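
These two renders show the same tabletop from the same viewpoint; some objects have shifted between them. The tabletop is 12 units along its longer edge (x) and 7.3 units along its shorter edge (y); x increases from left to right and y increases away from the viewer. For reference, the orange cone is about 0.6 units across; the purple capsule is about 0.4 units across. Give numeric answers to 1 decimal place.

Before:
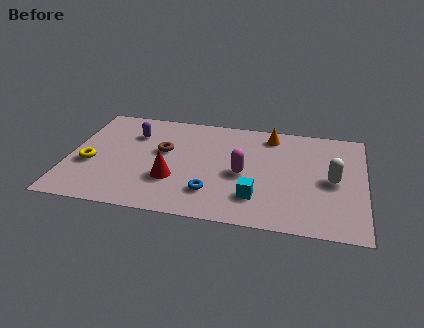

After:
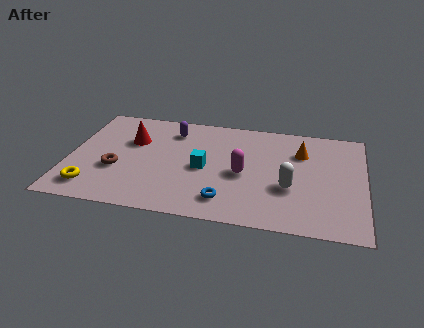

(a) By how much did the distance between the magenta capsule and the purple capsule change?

-1.1

They were about 5.0 units apart before and 3.9 after — 1.1 units closer together.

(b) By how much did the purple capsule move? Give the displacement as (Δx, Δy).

(1.6, 0.5)

The purple capsule started near (2.5, 5.3) and ended near (4.1, 5.8).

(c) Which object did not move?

the magenta capsule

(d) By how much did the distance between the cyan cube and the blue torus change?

+0.4

Before: roughly 1.8 units apart; after: 2.2. That's 0.4 units further apart.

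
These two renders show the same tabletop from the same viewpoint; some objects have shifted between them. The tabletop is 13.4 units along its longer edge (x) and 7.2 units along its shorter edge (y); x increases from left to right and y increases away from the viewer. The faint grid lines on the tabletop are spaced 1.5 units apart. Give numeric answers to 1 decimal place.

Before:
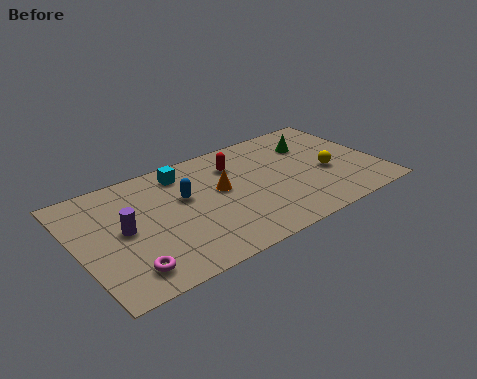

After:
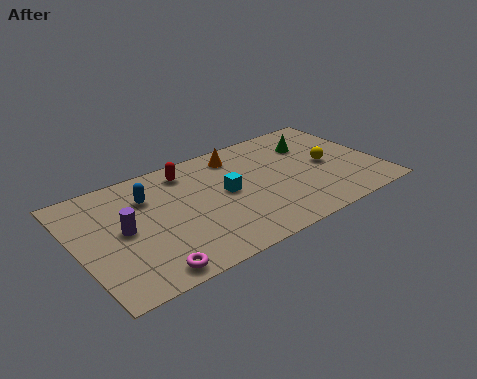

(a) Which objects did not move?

the green cone and the purple cylinder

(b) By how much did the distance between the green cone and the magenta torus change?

-0.5

The distance was about 9.8 in the first image and 9.3 in the second, so they moved 0.5 units closer together.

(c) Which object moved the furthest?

the cyan cube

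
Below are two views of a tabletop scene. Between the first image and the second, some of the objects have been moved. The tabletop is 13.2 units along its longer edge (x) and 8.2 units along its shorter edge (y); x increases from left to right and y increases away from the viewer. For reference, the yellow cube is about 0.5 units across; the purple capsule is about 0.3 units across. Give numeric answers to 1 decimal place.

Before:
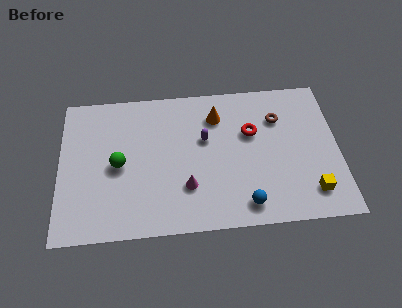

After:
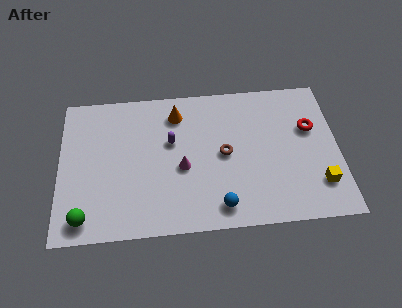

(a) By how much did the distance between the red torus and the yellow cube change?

-1.3

The distance was about 4.5 in the first image and 3.2 in the second, so they moved 1.3 units closer together.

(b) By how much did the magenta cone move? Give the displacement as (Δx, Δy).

(-0.2, 1.1)

From the two frames, the magenta cone sits at roughly (6.0, 2.4) before and (5.8, 3.5) after.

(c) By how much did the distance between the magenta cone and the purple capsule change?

-1.2

They were about 2.8 units apart before and 1.6 after — 1.2 units closer together.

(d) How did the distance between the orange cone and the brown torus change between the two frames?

+0.4

The distance was about 2.9 in the first image and 3.3 in the second, so they moved 0.4 units further apart.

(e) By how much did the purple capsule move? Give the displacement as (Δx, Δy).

(-1.6, 0.0)

The purple capsule was at about (6.9, 5.0) and moved to about (5.3, 5.0).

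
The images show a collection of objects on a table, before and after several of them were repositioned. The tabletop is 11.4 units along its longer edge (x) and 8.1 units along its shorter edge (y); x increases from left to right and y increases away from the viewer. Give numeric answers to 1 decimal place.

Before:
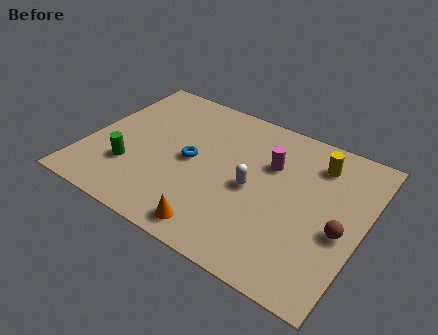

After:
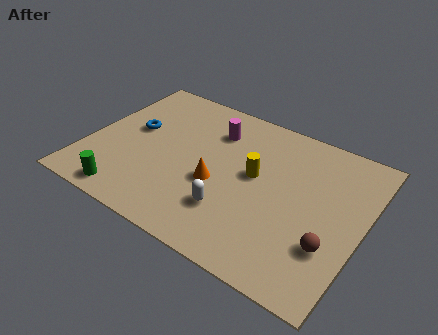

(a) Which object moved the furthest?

the yellow cylinder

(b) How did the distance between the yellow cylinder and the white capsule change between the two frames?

-1.1

The distance was about 3.5 in the first image and 2.4 in the second, so they moved 1.1 units closer together.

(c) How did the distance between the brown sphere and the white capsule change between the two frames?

+0.3

Before: roughly 3.7 units apart; after: 4.0. That's 0.3 units further apart.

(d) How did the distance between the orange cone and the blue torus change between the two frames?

+0.6

The distance was about 3.4 in the first image and 4.0 in the second, so they moved 0.6 units further apart.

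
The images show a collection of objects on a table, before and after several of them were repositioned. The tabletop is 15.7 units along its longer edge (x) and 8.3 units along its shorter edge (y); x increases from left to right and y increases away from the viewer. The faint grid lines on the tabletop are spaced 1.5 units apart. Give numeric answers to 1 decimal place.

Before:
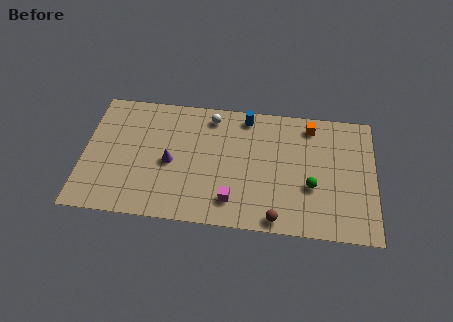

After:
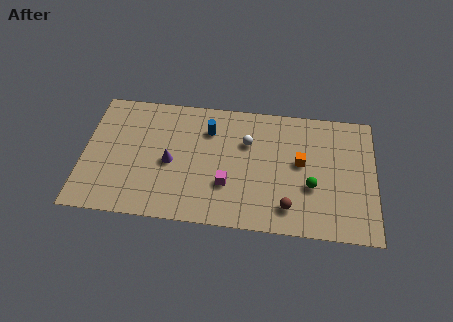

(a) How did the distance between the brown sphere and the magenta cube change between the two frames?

+0.9

Before: roughly 2.6 units apart; after: 3.5. That's 0.9 units further apart.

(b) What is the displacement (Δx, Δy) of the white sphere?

(2.0, -1.5)

From the two frames, the white sphere sits at roughly (6.8, 7.1) before and (8.8, 5.6) after.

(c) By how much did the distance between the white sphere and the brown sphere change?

-2.7

The distance was about 7.3 in the first image and 4.6 in the second, so they moved 2.7 units closer together.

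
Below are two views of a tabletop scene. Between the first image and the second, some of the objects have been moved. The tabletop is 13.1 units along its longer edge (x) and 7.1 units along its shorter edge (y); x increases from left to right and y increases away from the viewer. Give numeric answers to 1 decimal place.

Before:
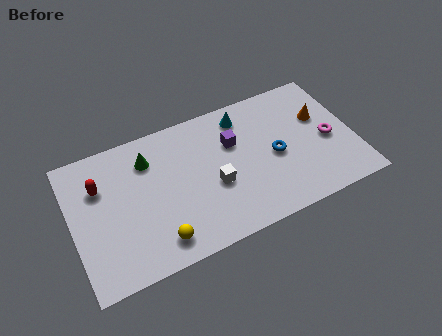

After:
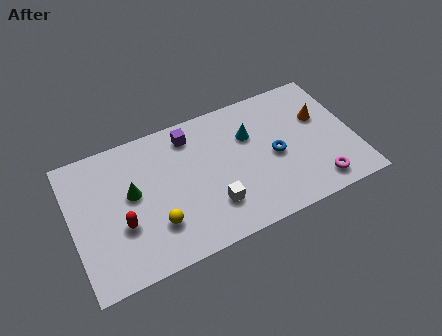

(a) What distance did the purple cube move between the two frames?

2.2

The purple cube moved from about (7.6, 4.7) to (5.7, 5.9), a distance of √(1.9² + 1.2²) ≈ 2.2.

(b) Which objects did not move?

the blue torus and the orange cone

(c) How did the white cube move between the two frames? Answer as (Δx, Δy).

(-0.2, -1.0)

The white cube started near (6.5, 2.9) and ended near (6.3, 1.9).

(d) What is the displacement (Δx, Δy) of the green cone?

(-0.9, -1.4)

From the two frames, the green cone sits at roughly (3.7, 5.4) before and (2.8, 4.0) after.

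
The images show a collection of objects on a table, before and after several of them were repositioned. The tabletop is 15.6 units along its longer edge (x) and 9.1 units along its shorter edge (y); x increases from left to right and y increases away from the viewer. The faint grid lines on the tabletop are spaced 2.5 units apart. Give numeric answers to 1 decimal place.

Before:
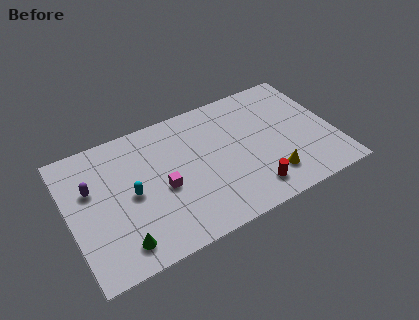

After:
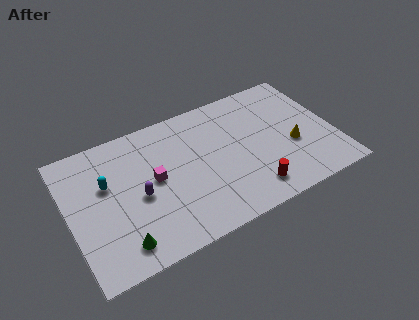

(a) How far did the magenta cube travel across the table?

0.9

The magenta cube was near (5.4, 4.0) before and (5.0, 4.8) after, so it travelled √(0.4² + 0.8²) ≈ 0.9 units.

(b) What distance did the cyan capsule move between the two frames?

1.8

The cyan capsule was near (3.6, 4.4) before and (2.3, 5.7) after, so it travelled √(1.3² + 1.3²) ≈ 1.8 units.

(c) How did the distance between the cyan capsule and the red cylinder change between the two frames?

+1.7

The distance was about 7.3 in the first image and 9.0 in the second, so they moved 1.7 units further apart.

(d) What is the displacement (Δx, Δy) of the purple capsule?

(2.6, -1.7)

The purple capsule was at about (1.4, 5.8) and moved to about (4.0, 4.1).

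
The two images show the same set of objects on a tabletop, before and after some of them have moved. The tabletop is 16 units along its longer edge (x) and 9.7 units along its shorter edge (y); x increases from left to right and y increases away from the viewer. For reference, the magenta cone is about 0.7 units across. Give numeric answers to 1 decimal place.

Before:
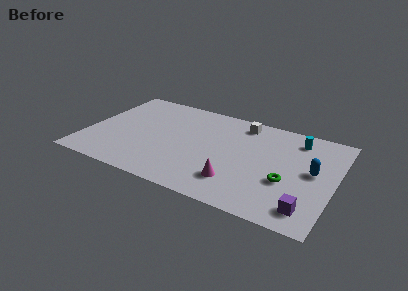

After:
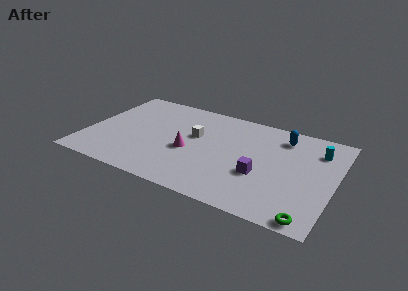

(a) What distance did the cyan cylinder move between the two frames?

1.5

From (13.3, 8.0) to (14.7, 7.4), the cyan cylinder covered √(1.4² + 0.6²) ≈ 1.5 units.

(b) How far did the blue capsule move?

3.5

From (14.6, 5.2) to (12.4, 7.9), the blue capsule covered √(2.2² + 2.7²) ≈ 3.5 units.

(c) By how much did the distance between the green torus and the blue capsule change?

+5.3

They were about 2.2 units apart before and 7.5 after — 5.3 units further apart.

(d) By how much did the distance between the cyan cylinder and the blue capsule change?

-0.7

They were about 3.1 units apart before and 2.4 after — 0.7 units closer together.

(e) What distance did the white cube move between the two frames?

3.8

The white cube was near (9.7, 8.3) before and (6.9, 5.8) after, so it travelled √(2.8² + 2.5²) ≈ 3.8 units.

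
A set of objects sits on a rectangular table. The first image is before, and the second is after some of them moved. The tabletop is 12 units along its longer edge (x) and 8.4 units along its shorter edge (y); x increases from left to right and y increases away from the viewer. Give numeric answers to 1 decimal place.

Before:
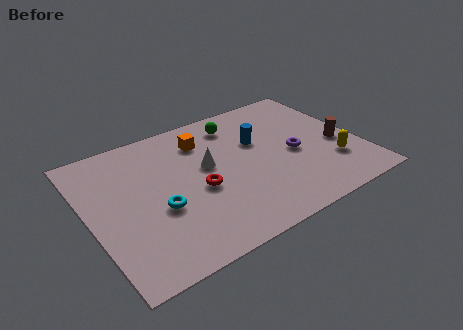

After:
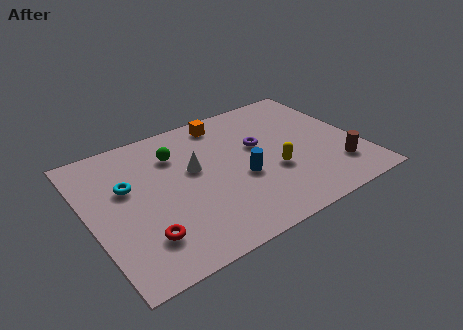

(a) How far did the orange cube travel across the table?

1.4

From (5.4, 6.5) to (6.5, 7.3), the orange cube covered √(1.1² + 0.8²) ≈ 1.4 units.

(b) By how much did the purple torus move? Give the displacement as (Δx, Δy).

(-1.4, 1.2)

The purple torus was at about (9.1, 3.8) and moved to about (7.7, 5.0).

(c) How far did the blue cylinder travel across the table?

2.2

From (7.7, 5.3) to (6.6, 3.4), the blue cylinder covered √(1.1² + 1.9²) ≈ 2.2 units.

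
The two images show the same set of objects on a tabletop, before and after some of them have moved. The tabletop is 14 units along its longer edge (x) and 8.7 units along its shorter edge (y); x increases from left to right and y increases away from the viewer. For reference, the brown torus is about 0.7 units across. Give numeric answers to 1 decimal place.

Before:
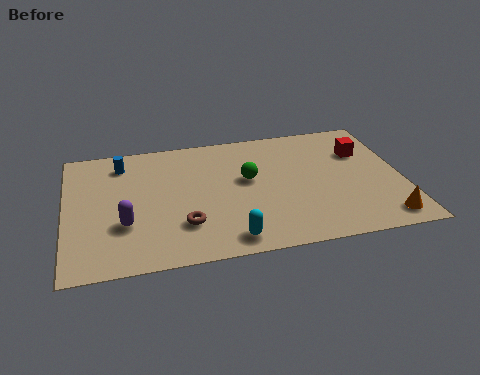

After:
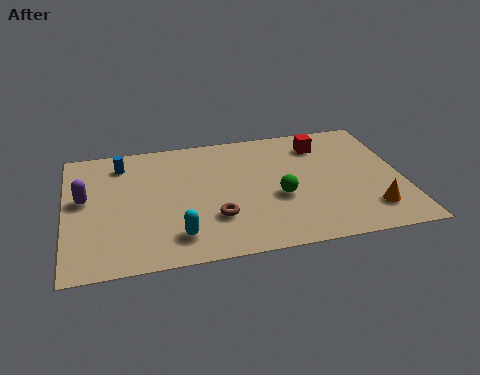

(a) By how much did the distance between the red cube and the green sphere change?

-1.1

Before: roughly 5.0 units apart; after: 3.9. That's 1.1 units closer together.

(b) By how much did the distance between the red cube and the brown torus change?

-2.1

The distance was about 8.5 in the first image and 6.4 in the second, so they moved 2.1 units closer together.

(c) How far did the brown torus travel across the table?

1.3

The brown torus was near (4.8, 2.4) before and (6.1, 2.6) after, so it travelled √(1.3² + 0.2²) ≈ 1.3 units.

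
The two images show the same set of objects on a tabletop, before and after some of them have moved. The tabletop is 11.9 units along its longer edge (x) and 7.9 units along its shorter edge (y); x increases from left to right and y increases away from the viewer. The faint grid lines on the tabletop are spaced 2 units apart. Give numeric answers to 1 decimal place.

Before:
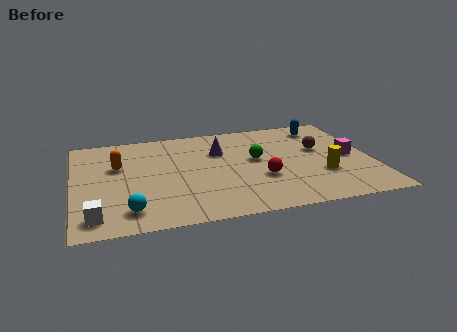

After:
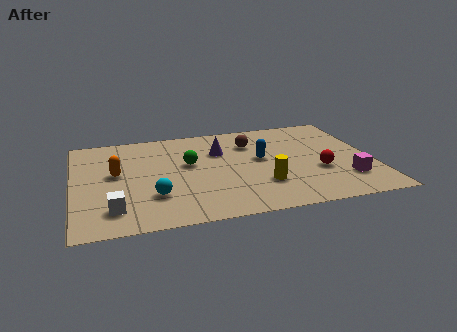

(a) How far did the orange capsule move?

0.6

The orange capsule moved from about (1.8, 5.0) to (1.7, 4.4), a distance of √(0.1² + 0.6²) ≈ 0.6.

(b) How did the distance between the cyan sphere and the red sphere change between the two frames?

+1.1

They were about 5.5 units apart before and 6.6 after — 1.1 units further apart.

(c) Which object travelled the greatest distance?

the blue capsule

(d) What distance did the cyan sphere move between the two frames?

1.3

The cyan sphere moved from about (2.1, 1.4) to (3.1, 2.3), a distance of √(1.0² + 0.9²) ≈ 1.3.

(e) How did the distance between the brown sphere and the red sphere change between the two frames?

+0.7

They were about 3.1 units apart before and 3.8 after — 0.7 units further apart.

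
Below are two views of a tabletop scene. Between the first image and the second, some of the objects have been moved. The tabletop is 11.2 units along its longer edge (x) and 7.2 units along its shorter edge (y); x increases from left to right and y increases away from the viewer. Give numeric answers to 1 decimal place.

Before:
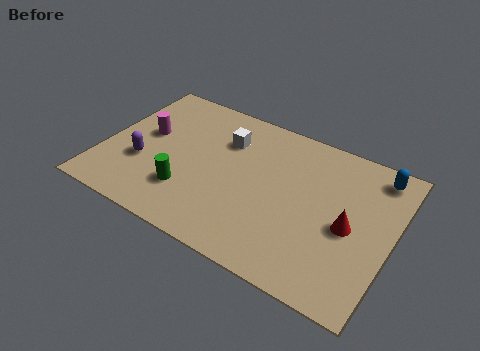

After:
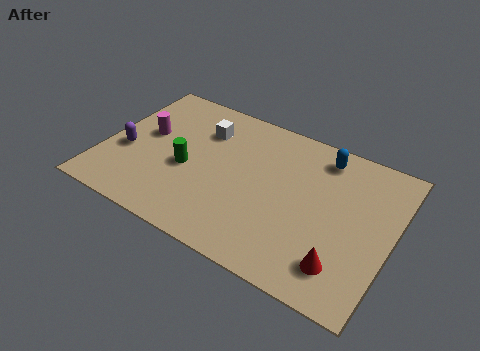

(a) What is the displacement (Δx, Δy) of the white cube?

(-0.9, 0.1)

The white cube was at about (4.5, 5.2) and moved to about (3.6, 5.3).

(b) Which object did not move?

the magenta cylinder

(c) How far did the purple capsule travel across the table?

0.8

The purple capsule moved from about (1.6, 2.6) to (0.9, 2.9), a distance of √(0.7² + 0.3²) ≈ 0.8.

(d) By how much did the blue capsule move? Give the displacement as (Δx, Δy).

(-2.1, -0.1)

The blue capsule was at about (10.3, 6.2) and moved to about (8.2, 6.1).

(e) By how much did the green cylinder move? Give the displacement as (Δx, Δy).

(-0.2, 1.1)

The green cylinder was at about (3.5, 2.0) and moved to about (3.3, 3.1).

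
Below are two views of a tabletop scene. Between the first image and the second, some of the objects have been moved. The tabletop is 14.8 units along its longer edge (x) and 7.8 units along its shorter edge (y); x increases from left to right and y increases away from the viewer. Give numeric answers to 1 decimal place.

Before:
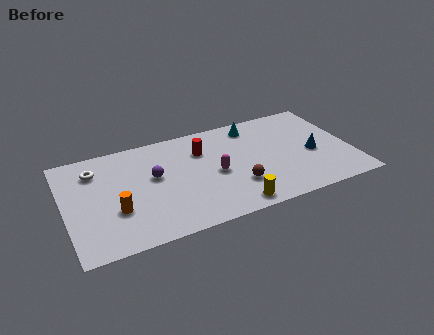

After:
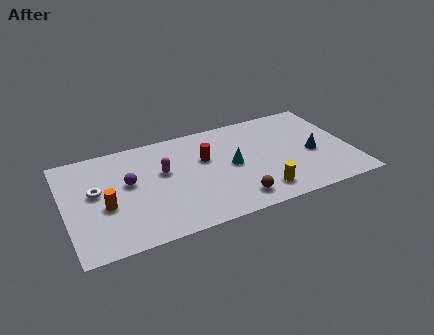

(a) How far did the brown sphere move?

1.0

The brown sphere was near (8.7, 2.3) before and (8.5, 1.3) after, so it travelled √(0.2² + 1.0²) ≈ 1.0 units.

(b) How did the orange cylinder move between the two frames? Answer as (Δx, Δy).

(-0.5, 0.5)

The orange cylinder started near (2.5, 2.7) and ended near (2.0, 3.2).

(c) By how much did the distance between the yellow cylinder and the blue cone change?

-1.5

The distance was about 5.1 in the first image and 3.6 in the second, so they moved 1.5 units closer together.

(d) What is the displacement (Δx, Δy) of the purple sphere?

(-1.3, 0.0)

From the two frames, the purple sphere sits at roughly (4.6, 4.5) before and (3.3, 4.5) after.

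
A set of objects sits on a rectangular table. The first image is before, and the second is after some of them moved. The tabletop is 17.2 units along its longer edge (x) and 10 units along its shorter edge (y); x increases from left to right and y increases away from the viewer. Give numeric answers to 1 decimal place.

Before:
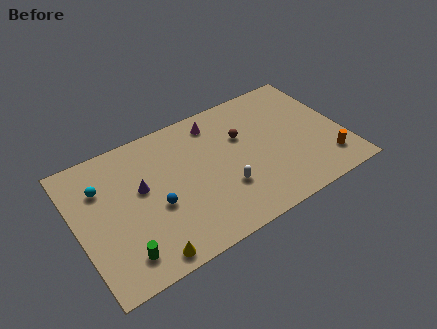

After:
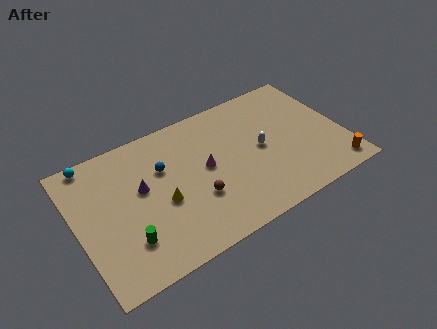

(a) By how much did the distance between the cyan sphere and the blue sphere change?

+0.6

The distance was about 4.3 in the first image and 4.9 in the second, so they moved 0.6 units further apart.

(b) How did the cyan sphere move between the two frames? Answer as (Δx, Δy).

(-0.3, 2.1)

From the two frames, the cyan sphere sits at roughly (1.8, 7.1) before and (1.5, 9.2) after.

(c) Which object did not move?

the purple cone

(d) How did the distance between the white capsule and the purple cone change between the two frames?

+2.1

They were about 5.6 units apart before and 7.7 after — 2.1 units further apart.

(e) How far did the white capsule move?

3.2

The white capsule was near (9.2, 3.2) before and (11.9, 5.0) after, so it travelled √(2.7² + 1.8²) ≈ 3.2 units.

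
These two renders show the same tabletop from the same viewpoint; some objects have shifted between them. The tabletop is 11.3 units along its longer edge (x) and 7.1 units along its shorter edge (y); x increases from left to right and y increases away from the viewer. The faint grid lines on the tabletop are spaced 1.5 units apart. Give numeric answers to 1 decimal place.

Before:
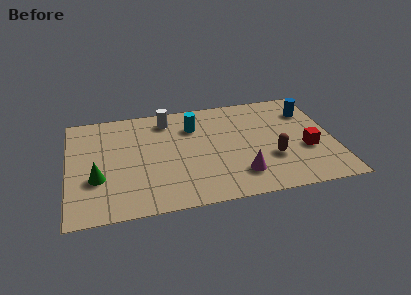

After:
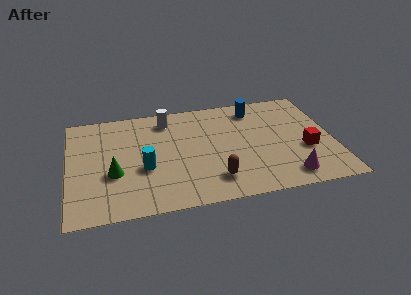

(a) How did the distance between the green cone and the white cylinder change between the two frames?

-0.6

They were about 4.6 units apart before and 4.0 after — 0.6 units closer together.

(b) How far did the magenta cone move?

2.1

From (7.2, 1.6) to (9.2, 1.1), the magenta cone covered √(2.0² + 0.5²) ≈ 2.1 units.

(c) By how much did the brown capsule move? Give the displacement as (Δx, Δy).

(-2.5, -0.9)

From the two frames, the brown capsule sits at roughly (8.6, 2.4) before and (6.1, 1.5) after.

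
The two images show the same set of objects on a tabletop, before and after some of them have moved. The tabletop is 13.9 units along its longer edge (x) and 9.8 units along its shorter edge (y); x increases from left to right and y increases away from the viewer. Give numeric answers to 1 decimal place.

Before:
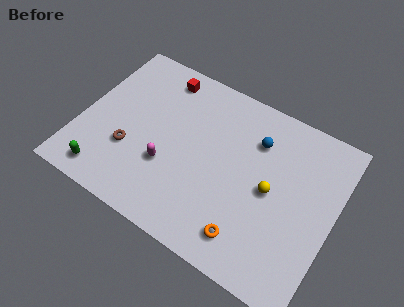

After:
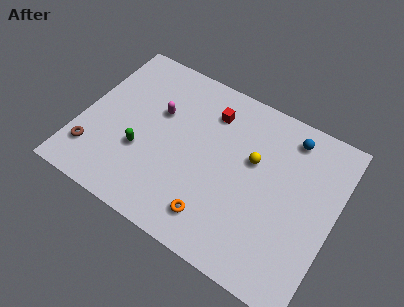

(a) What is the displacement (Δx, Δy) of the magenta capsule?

(-1.0, 2.8)

The magenta capsule was at about (5.0, 3.4) and moved to about (4.0, 6.2).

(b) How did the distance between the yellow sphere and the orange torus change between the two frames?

+1.2

Before: roughly 3.2 units apart; after: 4.4. That's 1.2 units further apart.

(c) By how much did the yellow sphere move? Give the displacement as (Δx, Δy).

(-1.2, 1.2)

The yellow sphere was at about (10.5, 4.8) and moved to about (9.3, 6.0).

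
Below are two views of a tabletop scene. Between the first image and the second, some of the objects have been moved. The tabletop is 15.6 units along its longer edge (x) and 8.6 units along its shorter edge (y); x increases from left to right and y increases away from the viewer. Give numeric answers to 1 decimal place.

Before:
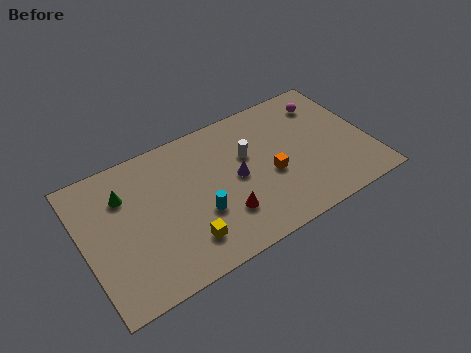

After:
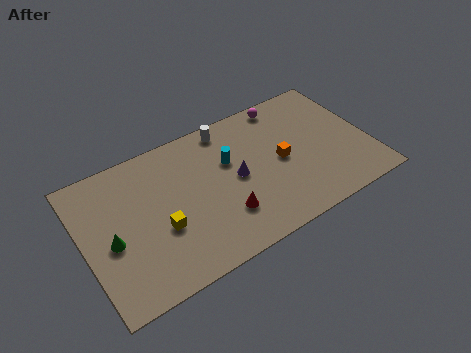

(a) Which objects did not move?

the red cone and the purple cone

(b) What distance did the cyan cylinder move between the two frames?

3.1

From (6.1, 3.1) to (8.1, 5.5), the cyan cylinder covered √(2.0² + 2.4²) ≈ 3.1 units.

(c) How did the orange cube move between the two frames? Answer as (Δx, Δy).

(0.7, 0.6)

The orange cube started near (10.1, 3.6) and ended near (10.8, 4.2).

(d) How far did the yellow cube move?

1.8

The yellow cube moved from about (5.1, 1.9) to (4.0, 3.3), a distance of √(1.1² + 1.4²) ≈ 1.8.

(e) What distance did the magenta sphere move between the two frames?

2.3

From (13.7, 6.8) to (11.6, 7.7), the magenta sphere covered √(2.1² + 0.9²) ≈ 2.3 units.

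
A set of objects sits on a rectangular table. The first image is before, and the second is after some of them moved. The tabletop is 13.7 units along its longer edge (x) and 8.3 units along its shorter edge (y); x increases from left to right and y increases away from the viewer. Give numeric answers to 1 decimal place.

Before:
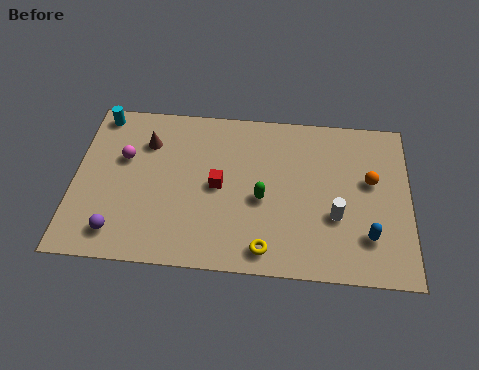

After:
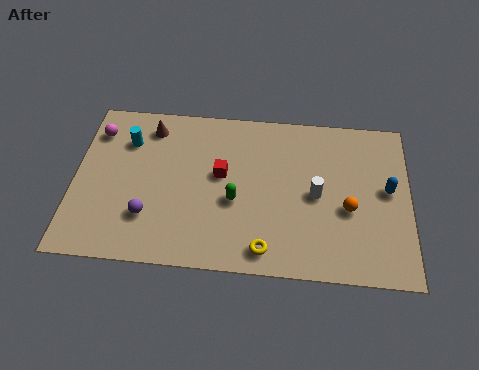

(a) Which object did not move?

the yellow torus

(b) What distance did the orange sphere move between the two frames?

1.7

The orange sphere was near (12.1, 4.9) before and (11.2, 3.4) after, so it travelled √(0.9² + 1.5²) ≈ 1.7 units.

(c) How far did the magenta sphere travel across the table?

1.8

The magenta sphere was near (2.0, 5.2) before and (0.8, 6.5) after, so it travelled √(1.2² + 1.3²) ≈ 1.8 units.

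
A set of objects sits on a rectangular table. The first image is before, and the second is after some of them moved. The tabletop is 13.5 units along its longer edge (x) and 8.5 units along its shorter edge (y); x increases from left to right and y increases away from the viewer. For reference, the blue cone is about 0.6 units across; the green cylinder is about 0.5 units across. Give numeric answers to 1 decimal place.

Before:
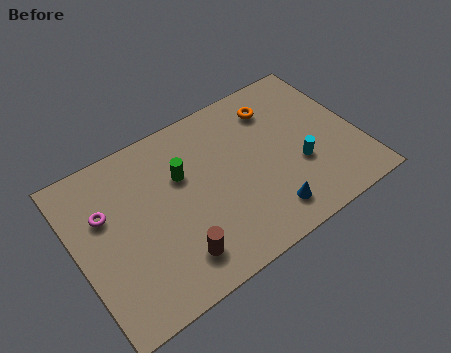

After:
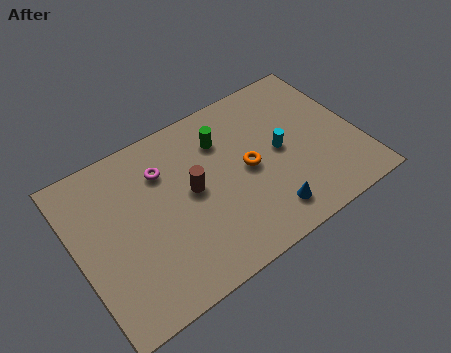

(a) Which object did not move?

the blue cone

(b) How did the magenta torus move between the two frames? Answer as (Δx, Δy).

(2.9, 0.7)

The magenta torus was at about (1.5, 5.5) and moved to about (4.4, 6.2).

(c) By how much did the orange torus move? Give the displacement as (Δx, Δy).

(-1.8, -2.5)

The orange torus started near (10.0, 6.7) and ended near (8.2, 4.2).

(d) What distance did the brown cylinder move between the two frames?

3.1

The brown cylinder moved from about (4.2, 1.7) to (5.5, 4.5), a distance of √(1.3² + 2.8²) ≈ 3.1.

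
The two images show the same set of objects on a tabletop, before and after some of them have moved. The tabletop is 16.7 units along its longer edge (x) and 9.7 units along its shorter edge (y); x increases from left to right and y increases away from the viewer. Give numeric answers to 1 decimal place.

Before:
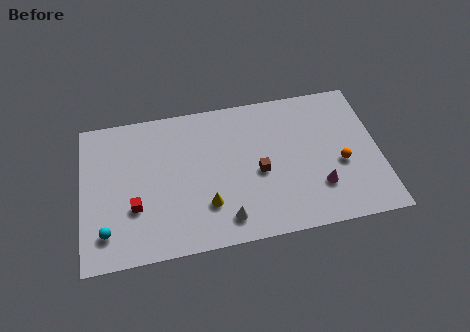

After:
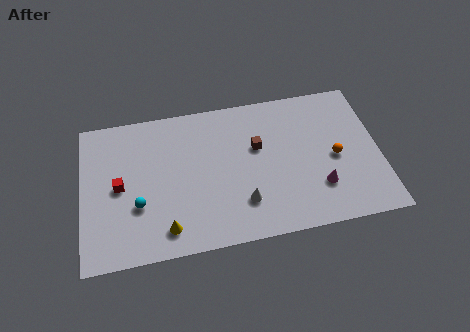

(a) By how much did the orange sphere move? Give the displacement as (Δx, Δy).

(-0.3, 0.5)

The orange sphere started near (14.5, 4.0) and ended near (14.2, 4.5).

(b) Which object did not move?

the magenta cone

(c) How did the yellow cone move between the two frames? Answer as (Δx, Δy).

(-2.3, -1.1)

The yellow cone was at about (6.9, 2.7) and moved to about (4.6, 1.6).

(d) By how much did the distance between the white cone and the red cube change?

+1.9

Before: roughly 5.3 units apart; after: 7.2. That's 1.9 units further apart.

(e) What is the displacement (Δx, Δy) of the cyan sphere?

(1.8, 1.4)

The cyan sphere was at about (1.3, 2.0) and moved to about (3.1, 3.4).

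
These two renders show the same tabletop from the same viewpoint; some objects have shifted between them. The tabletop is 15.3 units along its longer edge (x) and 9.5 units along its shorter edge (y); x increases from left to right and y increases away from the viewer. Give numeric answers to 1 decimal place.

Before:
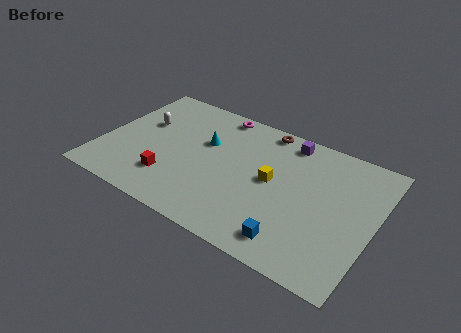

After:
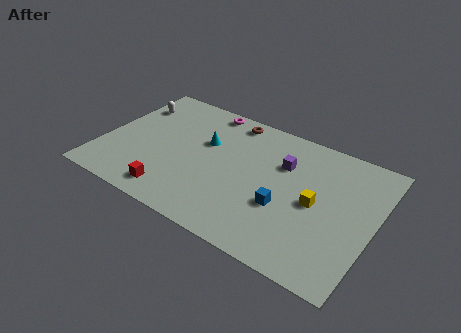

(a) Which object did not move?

the cyan cone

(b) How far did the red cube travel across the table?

1.0

The red cube moved from about (4.2, 2.4) to (4.5, 1.4), a distance of √(0.3² + 1.0²) ≈ 1.0.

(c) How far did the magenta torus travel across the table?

0.7

The magenta torus moved from about (5.9, 8.6) to (5.2, 8.6), a distance of √(0.7² + 0.0²) ≈ 0.7.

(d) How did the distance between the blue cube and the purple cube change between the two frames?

-3.9

Before: roughly 6.9 units apart; after: 3.0. That's 3.9 units closer together.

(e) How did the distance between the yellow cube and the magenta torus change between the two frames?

+2.8

Before: roughly 5.2 units apart; after: 8.0. That's 2.8 units further apart.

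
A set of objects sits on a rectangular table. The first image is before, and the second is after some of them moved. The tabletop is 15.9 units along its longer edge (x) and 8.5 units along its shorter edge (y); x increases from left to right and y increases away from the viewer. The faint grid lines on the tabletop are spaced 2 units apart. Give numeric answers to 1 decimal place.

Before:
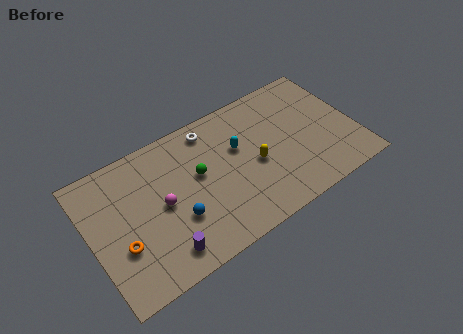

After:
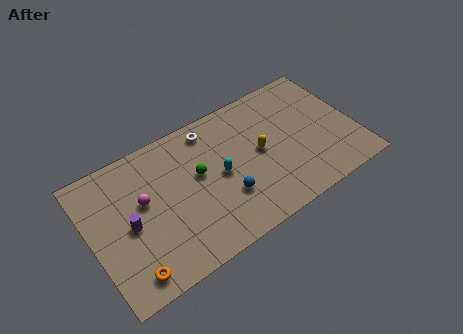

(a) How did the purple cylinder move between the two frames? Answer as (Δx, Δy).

(-1.6, 2.6)

The purple cylinder started near (3.8, 1.4) and ended near (2.2, 4.0).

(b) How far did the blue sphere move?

2.9

From (4.9, 2.9) to (7.8, 2.7), the blue sphere covered √(2.9² + 0.2²) ≈ 2.9 units.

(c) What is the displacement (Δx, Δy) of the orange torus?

(0.2, -1.8)

From the two frames, the orange torus sits at roughly (1.6, 3.0) before and (1.8, 1.2) after.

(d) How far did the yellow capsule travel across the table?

0.7

The yellow capsule moved from about (9.8, 3.8) to (10.2, 4.4), a distance of √(0.4² + 0.6²) ≈ 0.7.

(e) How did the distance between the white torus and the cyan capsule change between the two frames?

+0.7

Before: roughly 2.4 units apart; after: 3.1. That's 0.7 units further apart.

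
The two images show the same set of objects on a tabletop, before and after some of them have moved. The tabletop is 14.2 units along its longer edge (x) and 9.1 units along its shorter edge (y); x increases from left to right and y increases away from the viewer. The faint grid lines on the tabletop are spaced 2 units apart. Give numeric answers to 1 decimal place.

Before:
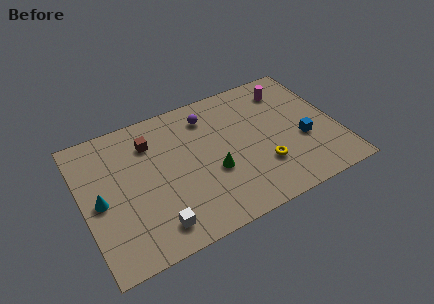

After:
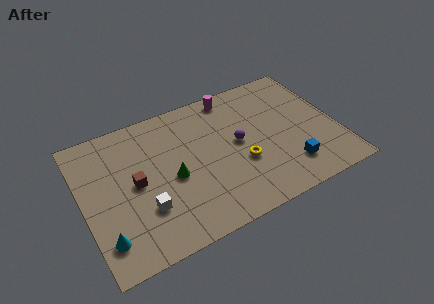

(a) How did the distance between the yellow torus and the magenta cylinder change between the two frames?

-0.4

The distance was about 5.1 in the first image and 4.7 in the second, so they moved 0.4 units closer together.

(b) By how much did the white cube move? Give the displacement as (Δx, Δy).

(-0.4, 1.3)

The white cube started near (3.6, 1.5) and ended near (3.2, 2.8).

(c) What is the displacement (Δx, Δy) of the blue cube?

(-1.0, -1.5)

The blue cube was at about (12.2, 3.5) and moved to about (11.2, 2.0).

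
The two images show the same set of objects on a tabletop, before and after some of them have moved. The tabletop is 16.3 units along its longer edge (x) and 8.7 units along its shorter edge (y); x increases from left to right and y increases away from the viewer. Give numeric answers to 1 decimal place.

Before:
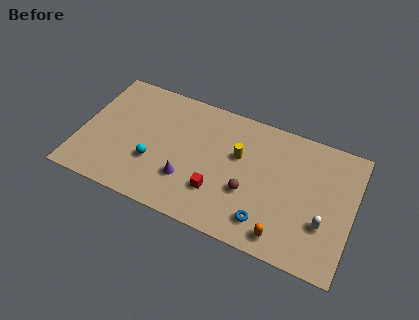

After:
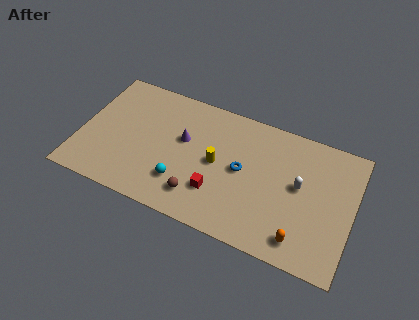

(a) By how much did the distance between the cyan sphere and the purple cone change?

+0.8

The distance was about 2.1 in the first image and 2.9 in the second, so they moved 0.8 units further apart.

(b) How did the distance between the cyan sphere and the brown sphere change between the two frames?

-4.5

They were about 5.7 units apart before and 1.2 after — 4.5 units closer together.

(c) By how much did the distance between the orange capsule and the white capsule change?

+0.6

They were about 2.8 units apart before and 3.4 after — 0.6 units further apart.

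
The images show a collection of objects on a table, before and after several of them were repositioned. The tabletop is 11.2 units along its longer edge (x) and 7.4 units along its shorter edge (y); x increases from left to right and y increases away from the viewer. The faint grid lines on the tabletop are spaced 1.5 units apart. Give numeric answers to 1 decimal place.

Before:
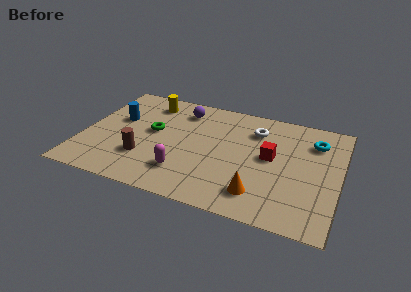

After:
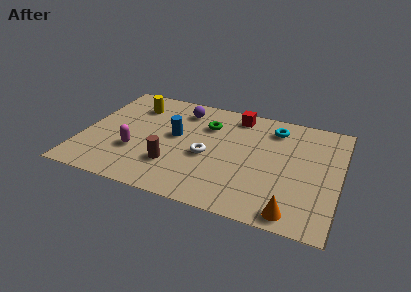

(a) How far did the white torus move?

3.1

From (7.4, 5.6) to (5.5, 3.2), the white torus covered √(1.9² + 2.4²) ≈ 3.1 units.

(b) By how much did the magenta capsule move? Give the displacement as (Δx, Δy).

(-2.2, 0.7)

The magenta capsule started near (4.6, 1.8) and ended near (2.4, 2.5).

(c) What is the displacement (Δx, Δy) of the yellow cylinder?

(-0.6, -0.4)

The yellow cylinder was at about (2.6, 6.1) and moved to about (2.0, 5.7).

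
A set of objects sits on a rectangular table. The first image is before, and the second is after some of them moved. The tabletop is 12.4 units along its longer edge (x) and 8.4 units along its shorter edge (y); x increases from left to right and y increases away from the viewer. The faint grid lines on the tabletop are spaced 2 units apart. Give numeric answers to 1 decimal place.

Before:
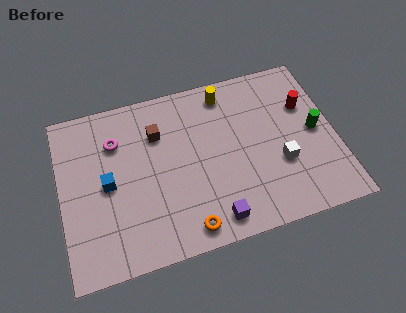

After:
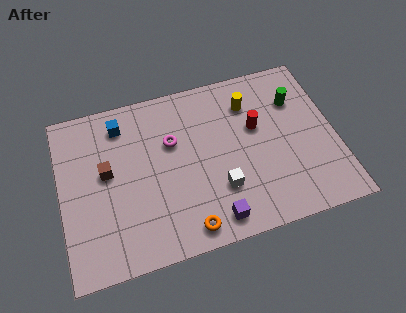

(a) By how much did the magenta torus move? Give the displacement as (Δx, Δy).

(2.5, -0.7)

From the two frames, the magenta torus sits at roughly (2.6, 6.1) before and (5.1, 5.4) after.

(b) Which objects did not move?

the purple cube and the orange torus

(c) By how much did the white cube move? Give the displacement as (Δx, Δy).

(-2.8, -0.5)

The white cube was at about (9.8, 3.0) and moved to about (7.0, 2.5).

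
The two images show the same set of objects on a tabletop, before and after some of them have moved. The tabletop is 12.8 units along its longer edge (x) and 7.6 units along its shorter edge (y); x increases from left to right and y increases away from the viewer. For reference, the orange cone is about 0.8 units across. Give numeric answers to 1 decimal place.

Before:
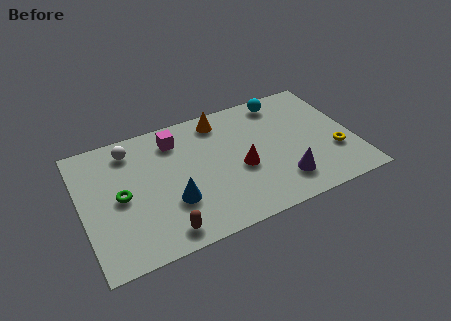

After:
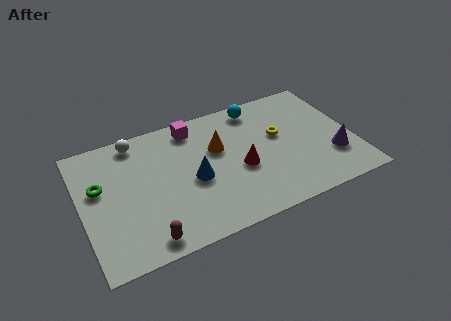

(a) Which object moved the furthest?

the yellow torus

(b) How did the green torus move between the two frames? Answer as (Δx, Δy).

(-0.9, 0.9)

From the two frames, the green torus sits at roughly (1.8, 3.7) before and (0.9, 4.6) after.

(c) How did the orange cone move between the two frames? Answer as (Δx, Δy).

(-0.3, -1.7)

The orange cone started near (6.8, 6.5) and ended near (6.5, 4.8).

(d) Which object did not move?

the red cone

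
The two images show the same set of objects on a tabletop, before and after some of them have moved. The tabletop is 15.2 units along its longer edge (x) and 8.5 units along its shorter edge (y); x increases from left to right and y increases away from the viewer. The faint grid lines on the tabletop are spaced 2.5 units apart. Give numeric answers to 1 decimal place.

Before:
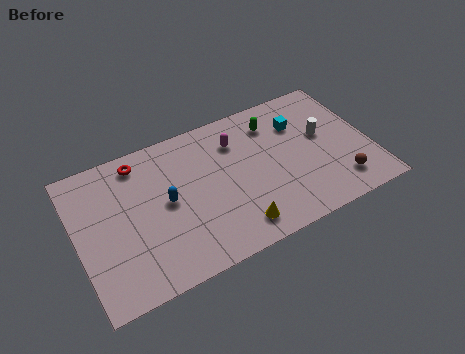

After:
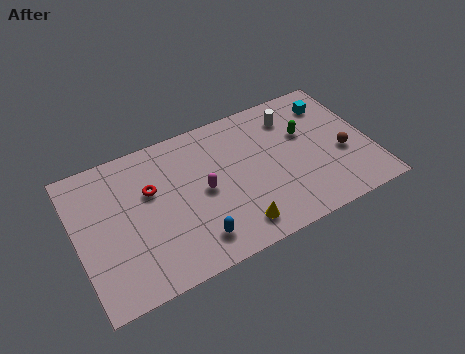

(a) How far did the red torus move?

1.9

The red torus moved from about (3.5, 7.3) to (3.9, 5.4), a distance of √(0.4² + 1.9²) ≈ 1.9.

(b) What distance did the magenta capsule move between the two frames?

3.0

The magenta capsule moved from about (8.5, 6.4) to (6.5, 4.2), a distance of √(2.0² + 2.2²) ≈ 3.0.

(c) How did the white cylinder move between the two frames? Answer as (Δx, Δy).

(-1.4, 1.8)

The white cylinder was at about (12.9, 4.9) and moved to about (11.5, 6.7).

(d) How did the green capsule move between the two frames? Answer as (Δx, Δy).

(1.5, -1.3)

The green capsule started near (10.5, 6.7) and ended near (12.0, 5.4).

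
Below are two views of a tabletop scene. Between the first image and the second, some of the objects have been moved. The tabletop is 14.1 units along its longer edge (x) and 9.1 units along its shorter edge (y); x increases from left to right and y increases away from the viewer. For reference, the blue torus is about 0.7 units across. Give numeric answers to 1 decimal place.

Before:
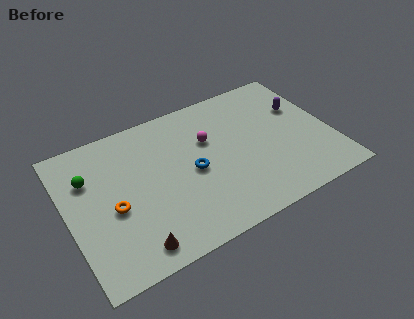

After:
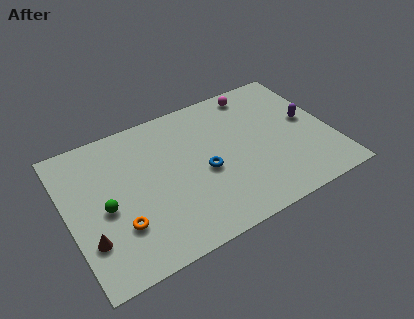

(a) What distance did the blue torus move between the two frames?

0.7

The blue torus was near (6.6, 4.3) before and (7.2, 4.0) after, so it travelled √(0.6² + 0.3²) ≈ 0.7 units.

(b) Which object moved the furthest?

the magenta sphere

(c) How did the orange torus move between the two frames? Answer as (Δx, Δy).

(0.2, -1.2)

The orange torus started near (2.3, 3.9) and ended near (2.5, 2.7).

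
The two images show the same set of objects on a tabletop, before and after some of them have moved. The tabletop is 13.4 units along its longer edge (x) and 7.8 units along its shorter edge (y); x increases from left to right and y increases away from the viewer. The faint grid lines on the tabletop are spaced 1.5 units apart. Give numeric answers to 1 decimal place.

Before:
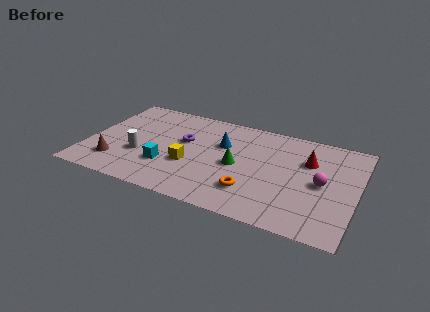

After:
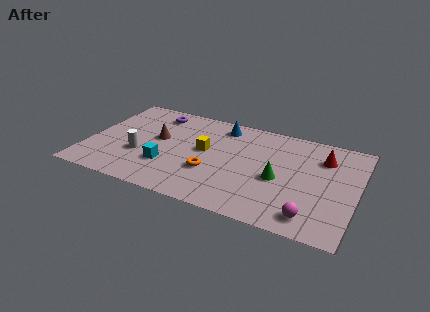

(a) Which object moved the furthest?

the brown cone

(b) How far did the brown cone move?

3.2

From (1.6, 1.8) to (3.4, 4.4), the brown cone covered √(1.8² + 2.6²) ≈ 3.2 units.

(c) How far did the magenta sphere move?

2.6

The magenta sphere moved from about (11.7, 3.8) to (11.4, 1.2), a distance of √(0.3² + 2.6²) ≈ 2.6.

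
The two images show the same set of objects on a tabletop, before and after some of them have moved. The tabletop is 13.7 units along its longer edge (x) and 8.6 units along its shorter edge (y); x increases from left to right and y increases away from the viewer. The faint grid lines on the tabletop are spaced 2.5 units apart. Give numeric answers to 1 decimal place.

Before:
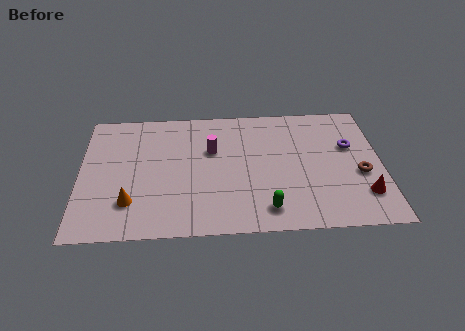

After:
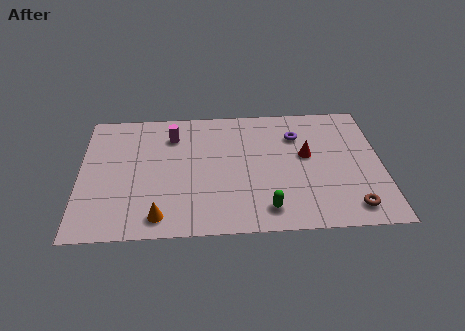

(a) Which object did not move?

the green capsule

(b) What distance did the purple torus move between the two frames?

2.6

The purple torus was near (12.3, 5.4) before and (9.9, 6.3) after, so it travelled √(2.4² + 0.9²) ≈ 2.6 units.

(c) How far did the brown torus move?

2.3

The brown torus was near (12.7, 3.5) before and (12.2, 1.3) after, so it travelled √(0.5² + 2.2²) ≈ 2.3 units.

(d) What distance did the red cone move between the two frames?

3.8

From (12.8, 2.1) to (10.3, 4.9), the red cone covered √(2.5² + 2.8²) ≈ 3.8 units.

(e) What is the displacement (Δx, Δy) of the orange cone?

(1.3, -1.0)

The orange cone started near (2.3, 2.2) and ended near (3.6, 1.2).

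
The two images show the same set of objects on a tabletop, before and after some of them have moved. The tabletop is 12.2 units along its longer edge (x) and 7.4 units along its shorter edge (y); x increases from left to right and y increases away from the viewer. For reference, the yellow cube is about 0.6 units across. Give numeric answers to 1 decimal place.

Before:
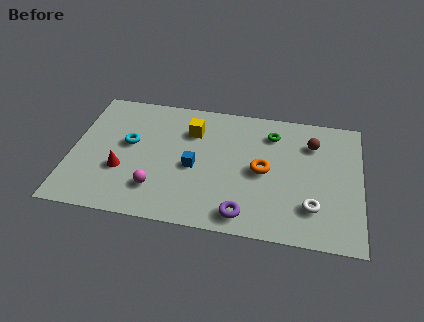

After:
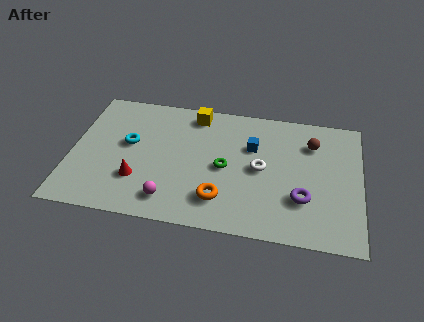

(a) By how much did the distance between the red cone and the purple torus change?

+1.5

The distance was about 5.4 in the first image and 6.9 in the second, so they moved 1.5 units further apart.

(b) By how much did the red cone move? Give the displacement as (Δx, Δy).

(0.7, -0.4)

The red cone started near (2.2, 2.6) and ended near (2.9, 2.2).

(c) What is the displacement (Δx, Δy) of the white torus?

(-2.2, 1.8)

The white torus was at about (10.2, 1.9) and moved to about (8.0, 3.7).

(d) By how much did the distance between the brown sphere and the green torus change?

+2.4

Before: roughly 1.7 units apart; after: 4.1. That's 2.4 units further apart.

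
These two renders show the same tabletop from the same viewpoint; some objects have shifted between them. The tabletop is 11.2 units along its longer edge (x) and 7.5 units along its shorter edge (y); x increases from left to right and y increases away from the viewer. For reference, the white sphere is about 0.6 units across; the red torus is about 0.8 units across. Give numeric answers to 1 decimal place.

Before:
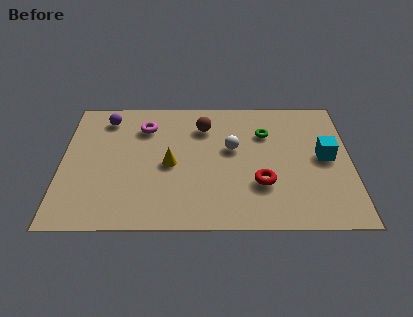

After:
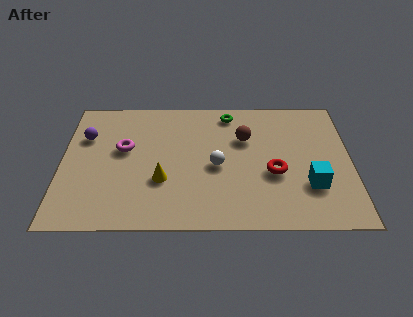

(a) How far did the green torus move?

1.8

The green torus moved from about (7.9, 5.3) to (6.5, 6.5), a distance of √(1.4² + 1.2²) ≈ 1.8.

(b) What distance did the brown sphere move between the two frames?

1.7

The brown sphere moved from about (5.5, 5.7) to (7.1, 5.0), a distance of √(1.6² + 0.7²) ≈ 1.7.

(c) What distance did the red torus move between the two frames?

0.8

The red torus moved from about (7.7, 2.4) to (8.2, 3.0), a distance of √(0.5² + 0.6²) ≈ 0.8.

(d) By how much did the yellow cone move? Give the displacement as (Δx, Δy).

(-0.3, -0.9)

The yellow cone started near (4.2, 3.5) and ended near (3.9, 2.6).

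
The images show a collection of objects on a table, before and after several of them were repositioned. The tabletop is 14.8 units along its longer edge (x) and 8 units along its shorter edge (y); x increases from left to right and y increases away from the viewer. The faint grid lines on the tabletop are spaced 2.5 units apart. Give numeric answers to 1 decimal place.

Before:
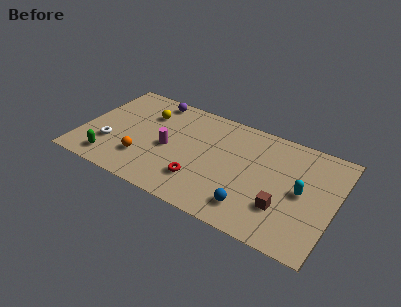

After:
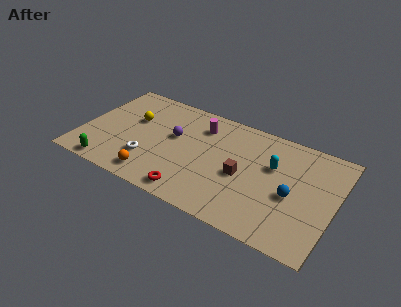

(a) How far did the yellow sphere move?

1.1

From (3.5, 5.8) to (2.8, 5.0), the yellow sphere covered √(0.7² + 0.8²) ≈ 1.1 units.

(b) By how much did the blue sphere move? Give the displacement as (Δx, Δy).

(2.1, 1.9)

From the two frames, the blue sphere sits at roughly (10.3, 1.6) before and (12.4, 3.5) after.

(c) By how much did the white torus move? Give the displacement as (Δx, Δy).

(2.3, -0.2)

The white torus was at about (1.8, 2.5) and moved to about (4.1, 2.3).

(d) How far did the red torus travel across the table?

1.1

From (7.2, 2.1) to (6.9, 1.0), the red torus covered √(0.3² + 1.1²) ≈ 1.1 units.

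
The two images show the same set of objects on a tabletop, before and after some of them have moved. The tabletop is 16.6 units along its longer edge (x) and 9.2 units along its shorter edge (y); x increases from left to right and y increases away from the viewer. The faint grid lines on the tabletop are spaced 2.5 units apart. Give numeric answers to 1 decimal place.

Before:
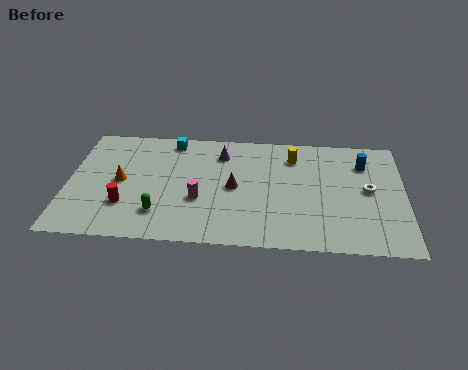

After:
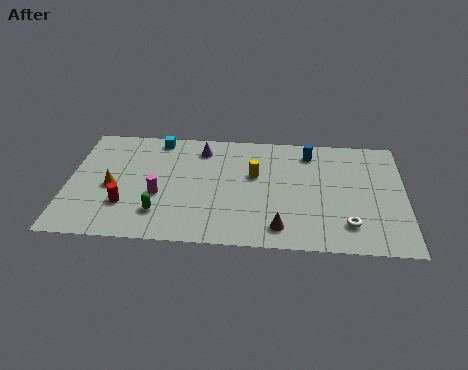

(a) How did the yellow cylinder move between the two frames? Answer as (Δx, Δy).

(-1.9, -1.6)

The yellow cylinder started near (11.1, 7.2) and ended near (9.2, 5.6).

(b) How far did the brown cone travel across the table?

3.8

The brown cone moved from about (8.2, 4.5) to (10.5, 1.5), a distance of √(2.3² + 3.0²) ≈ 3.8.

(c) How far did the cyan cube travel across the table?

0.7

The cyan cube moved from about (5.0, 8.1) to (4.3, 8.2), a distance of √(0.7² + 0.1²) ≈ 0.7.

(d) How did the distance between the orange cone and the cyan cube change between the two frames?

+0.4

Before: roughly 4.2 units apart; after: 4.6. That's 0.4 units further apart.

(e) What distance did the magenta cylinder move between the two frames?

2.0

The magenta cylinder moved from about (6.5, 3.4) to (4.5, 3.6), a distance of √(2.0² + 0.2²) ≈ 2.0.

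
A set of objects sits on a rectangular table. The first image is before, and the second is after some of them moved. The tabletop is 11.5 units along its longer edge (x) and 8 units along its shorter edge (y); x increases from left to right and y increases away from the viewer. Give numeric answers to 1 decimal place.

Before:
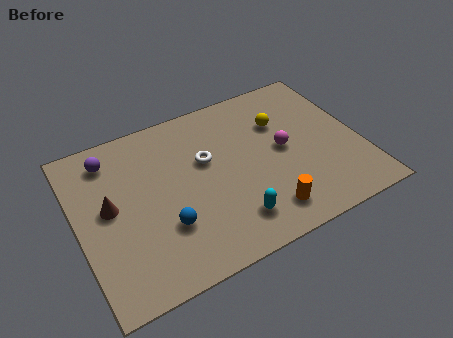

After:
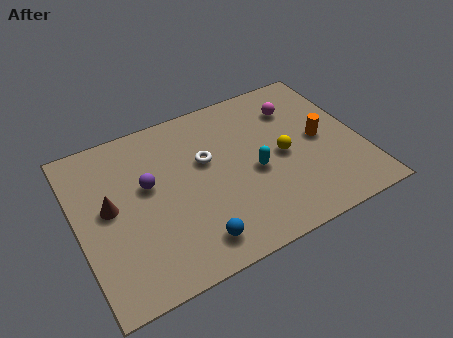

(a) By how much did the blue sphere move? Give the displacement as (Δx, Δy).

(1.0, -1.2)

From the two frames, the blue sphere sits at roughly (3.3, 2.5) before and (4.3, 1.3) after.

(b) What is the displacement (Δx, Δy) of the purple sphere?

(1.3, -1.9)

From the two frames, the purple sphere sits at roughly (1.6, 6.6) before and (2.9, 4.7) after.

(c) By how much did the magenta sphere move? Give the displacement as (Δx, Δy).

(0.8, 1.9)

From the two frames, the magenta sphere sits at roughly (8.4, 4.1) before and (9.2, 6.0) after.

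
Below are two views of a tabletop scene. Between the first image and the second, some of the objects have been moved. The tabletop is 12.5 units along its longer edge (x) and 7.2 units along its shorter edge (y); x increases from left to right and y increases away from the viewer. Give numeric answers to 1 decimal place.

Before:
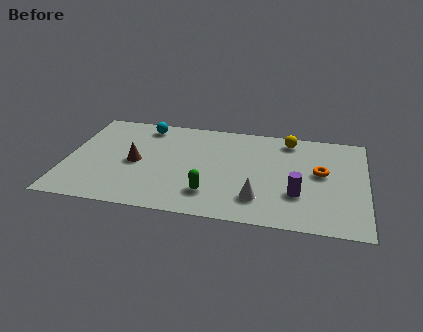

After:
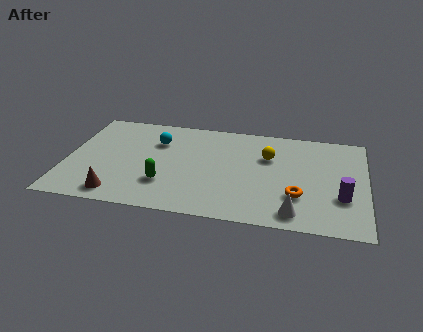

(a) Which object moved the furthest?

the brown cone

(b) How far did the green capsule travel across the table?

1.9

The green capsule moved from about (6.1, 1.7) to (4.2, 2.1), a distance of √(1.9² + 0.4²) ≈ 1.9.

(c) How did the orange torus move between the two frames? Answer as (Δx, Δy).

(-0.9, -1.8)

The orange torus started near (10.6, 4.0) and ended near (9.7, 2.2).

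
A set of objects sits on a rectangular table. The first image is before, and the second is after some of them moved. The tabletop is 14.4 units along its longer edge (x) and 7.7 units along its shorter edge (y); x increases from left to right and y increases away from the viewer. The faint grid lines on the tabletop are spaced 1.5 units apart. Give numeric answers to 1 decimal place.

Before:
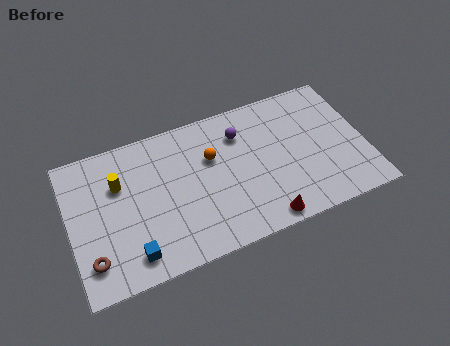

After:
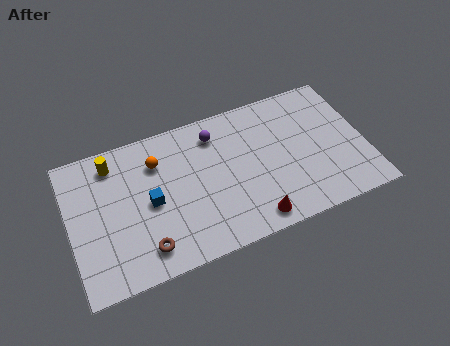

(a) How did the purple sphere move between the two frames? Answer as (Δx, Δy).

(-1.2, 0.4)

From the two frames, the purple sphere sits at roughly (8.5, 5.8) before and (7.3, 6.2) after.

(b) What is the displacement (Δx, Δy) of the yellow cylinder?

(-0.2, 1.2)

The yellow cylinder was at about (2.5, 5.2) and moved to about (2.3, 6.4).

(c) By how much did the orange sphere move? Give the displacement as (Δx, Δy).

(-2.6, 0.7)

From the two frames, the orange sphere sits at roughly (7.0, 5.0) before and (4.4, 5.7) after.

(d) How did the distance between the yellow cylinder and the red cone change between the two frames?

+0.4

The distance was about 7.9 in the first image and 8.3 in the second, so they moved 0.4 units further apart.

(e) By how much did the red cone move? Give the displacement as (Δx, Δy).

(-0.5, 0.2)

The red cone was at about (9.1, 0.8) and moved to about (8.6, 1.0).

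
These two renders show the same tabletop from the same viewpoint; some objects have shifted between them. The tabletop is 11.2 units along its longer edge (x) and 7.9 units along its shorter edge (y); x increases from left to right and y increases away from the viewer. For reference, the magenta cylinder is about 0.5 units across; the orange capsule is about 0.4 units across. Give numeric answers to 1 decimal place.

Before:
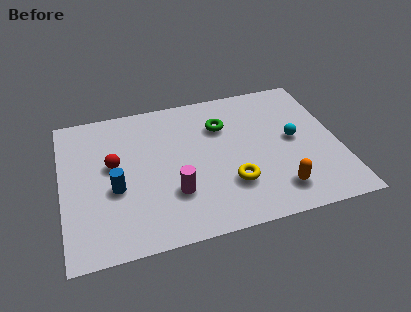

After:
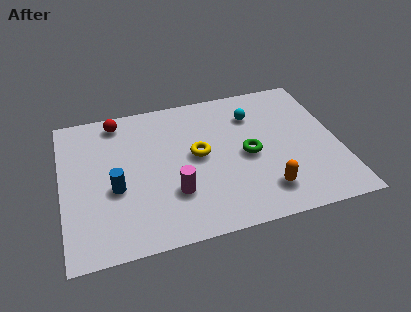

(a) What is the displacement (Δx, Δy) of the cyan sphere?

(-1.5, 1.8)

The cyan sphere started near (9.4, 4.1) and ended near (7.9, 5.9).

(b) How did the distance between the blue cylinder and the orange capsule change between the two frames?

-0.5

Before: roughly 6.6 units apart; after: 6.1. That's 0.5 units closer together.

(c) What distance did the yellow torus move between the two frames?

2.2

The yellow torus moved from about (6.7, 2.3) to (5.5, 4.2), a distance of √(1.2² + 1.9²) ≈ 2.2.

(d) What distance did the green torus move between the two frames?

2.1

The green torus moved from about (6.6, 5.6) to (7.5, 3.7), a distance of √(0.9² + 1.9²) ≈ 2.1.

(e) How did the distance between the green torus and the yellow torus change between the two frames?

-1.2

Before: roughly 3.3 units apart; after: 2.1. That's 1.2 units closer together.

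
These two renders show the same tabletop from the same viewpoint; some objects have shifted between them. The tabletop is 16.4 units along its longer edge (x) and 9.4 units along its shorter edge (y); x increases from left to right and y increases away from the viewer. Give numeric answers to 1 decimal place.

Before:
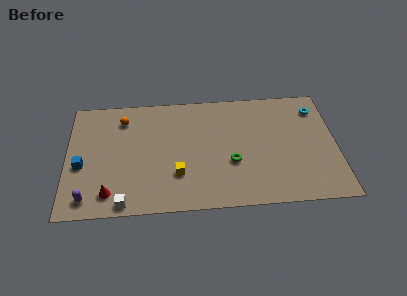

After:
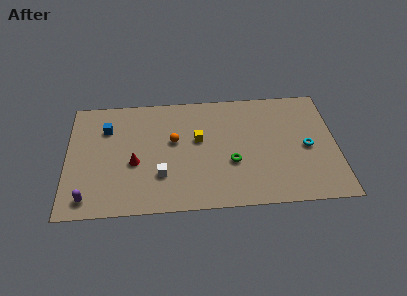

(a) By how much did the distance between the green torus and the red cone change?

-1.7

The distance was about 7.6 in the first image and 5.9 in the second, so they moved 1.7 units closer together.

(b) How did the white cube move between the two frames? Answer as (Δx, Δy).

(2.2, 2.0)

From the two frames, the white cube sits at roughly (3.5, 0.8) before and (5.7, 2.8) after.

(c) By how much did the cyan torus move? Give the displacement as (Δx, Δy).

(-0.7, -3.1)

The cyan torus was at about (15.3, 7.5) and moved to about (14.6, 4.4).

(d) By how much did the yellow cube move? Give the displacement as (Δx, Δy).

(1.3, 2.7)

The yellow cube started near (6.7, 2.8) and ended near (8.0, 5.5).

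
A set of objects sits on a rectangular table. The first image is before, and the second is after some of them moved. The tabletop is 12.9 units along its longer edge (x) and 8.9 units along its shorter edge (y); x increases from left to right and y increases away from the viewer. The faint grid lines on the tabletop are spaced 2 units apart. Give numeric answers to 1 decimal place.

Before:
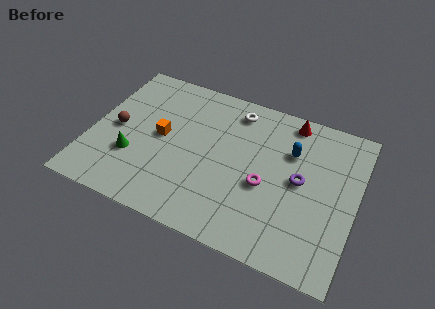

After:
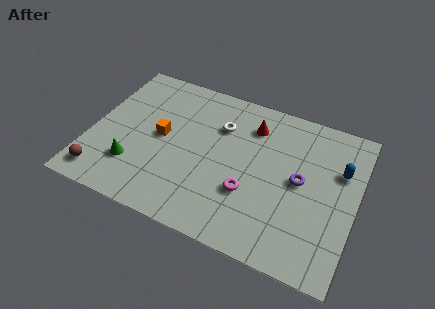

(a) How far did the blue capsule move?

2.4

The blue capsule was near (9.6, 6.1) before and (12.0, 5.9) after, so it travelled √(2.4² + 0.2²) ≈ 2.4 units.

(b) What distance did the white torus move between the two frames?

1.3

From (6.7, 7.5) to (6.1, 6.3), the white torus covered √(0.6² + 1.2²) ≈ 1.3 units.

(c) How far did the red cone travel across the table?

2.1

The red cone moved from about (9.4, 7.9) to (7.6, 6.9), a distance of √(1.8² + 1.0²) ≈ 2.1.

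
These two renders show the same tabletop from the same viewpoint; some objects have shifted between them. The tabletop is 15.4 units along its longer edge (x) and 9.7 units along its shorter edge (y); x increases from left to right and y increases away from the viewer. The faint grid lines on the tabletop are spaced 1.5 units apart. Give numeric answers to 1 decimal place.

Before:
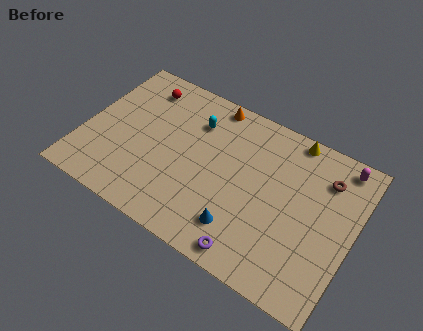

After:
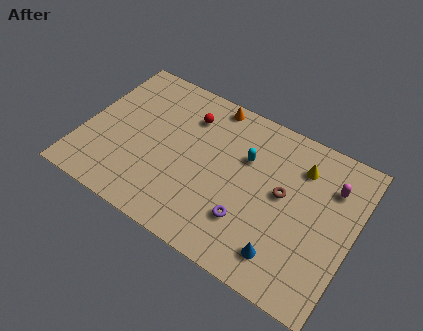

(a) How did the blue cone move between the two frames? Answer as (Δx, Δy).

(2.5, -0.3)

The blue cone started near (9.5, 2.1) and ended near (12.0, 1.8).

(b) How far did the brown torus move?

3.0

The brown torus was near (13.5, 7.4) before and (11.4, 5.3) after, so it travelled √(2.1² + 2.1²) ≈ 3.0 units.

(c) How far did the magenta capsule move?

1.5

The magenta capsule was near (14.2, 8.6) before and (13.9, 7.1) after, so it travelled √(0.3² + 1.5²) ≈ 1.5 units.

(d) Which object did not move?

the orange cone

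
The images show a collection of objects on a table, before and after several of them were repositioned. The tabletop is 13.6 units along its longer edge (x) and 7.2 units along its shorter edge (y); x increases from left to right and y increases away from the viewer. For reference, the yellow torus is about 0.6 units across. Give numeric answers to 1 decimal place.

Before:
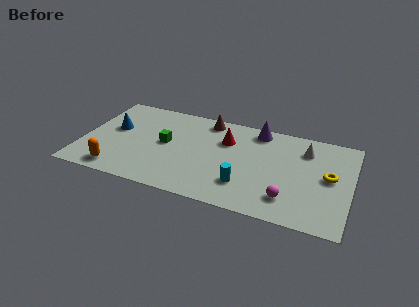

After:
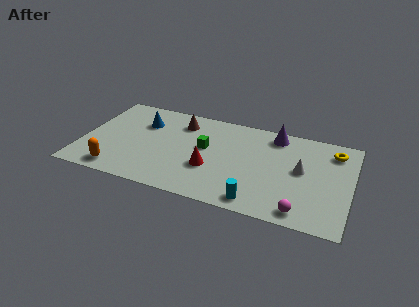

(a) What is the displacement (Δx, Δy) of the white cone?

(-0.1, -1.6)

From the two frames, the white cone sits at roughly (11.2, 5.5) before and (11.1, 3.9) after.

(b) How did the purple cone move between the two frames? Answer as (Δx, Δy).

(0.9, -0.1)

The purple cone started near (8.7, 6.3) and ended near (9.6, 6.2).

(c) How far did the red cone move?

2.5

From (7.2, 5.0) to (6.6, 2.6), the red cone covered √(0.6² + 2.4²) ≈ 2.5 units.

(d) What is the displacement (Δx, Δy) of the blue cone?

(1.4, 0.9)

From the two frames, the blue cone sits at roughly (1.5, 4.2) before and (2.9, 5.1) after.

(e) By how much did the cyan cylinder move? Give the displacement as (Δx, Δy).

(0.7, -1.0)

From the two frames, the cyan cylinder sits at roughly (8.4, 1.9) before and (9.1, 0.9) after.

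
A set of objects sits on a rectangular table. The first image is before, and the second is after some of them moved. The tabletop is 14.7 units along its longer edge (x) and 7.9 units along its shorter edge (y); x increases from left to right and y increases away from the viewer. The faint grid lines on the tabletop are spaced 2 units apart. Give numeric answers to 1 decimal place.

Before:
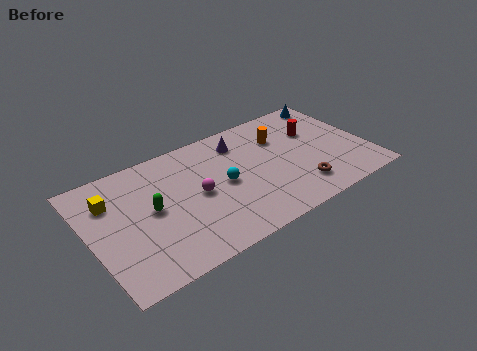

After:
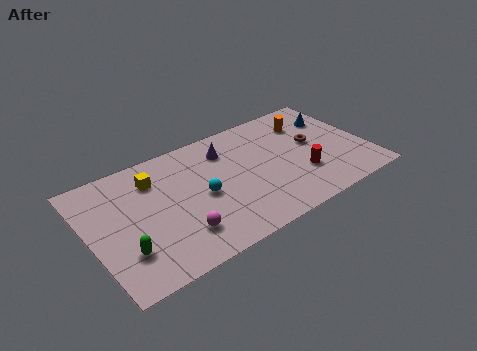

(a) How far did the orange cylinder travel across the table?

1.6

The orange cylinder was near (10.4, 5.6) before and (12.0, 6.0) after, so it travelled √(1.6² + 0.4²) ≈ 1.6 units.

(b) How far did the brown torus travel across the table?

3.0

The brown torus moved from about (10.7, 1.7) to (12.0, 4.4), a distance of √(1.3² + 2.7²) ≈ 3.0.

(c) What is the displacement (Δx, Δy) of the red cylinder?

(-1.2, -2.7)

The red cylinder started near (12.2, 5.2) and ended near (11.0, 2.5).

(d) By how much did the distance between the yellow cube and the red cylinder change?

-2.7

Before: roughly 10.9 units apart; after: 8.2. That's 2.7 units closer together.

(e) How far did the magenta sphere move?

2.4

From (5.6, 3.9) to (4.3, 1.9), the magenta sphere covered √(1.3² + 2.0²) ≈ 2.4 units.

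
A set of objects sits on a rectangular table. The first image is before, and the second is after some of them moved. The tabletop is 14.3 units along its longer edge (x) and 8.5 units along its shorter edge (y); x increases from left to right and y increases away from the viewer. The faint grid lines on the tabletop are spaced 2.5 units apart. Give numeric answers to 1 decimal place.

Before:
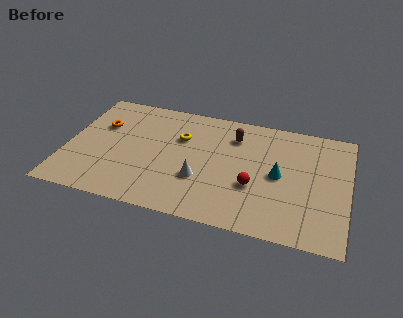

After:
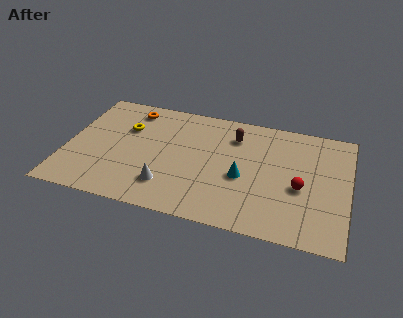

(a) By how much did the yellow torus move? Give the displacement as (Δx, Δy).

(-2.8, 0.0)

The yellow torus was at about (5.7, 5.7) and moved to about (2.9, 5.7).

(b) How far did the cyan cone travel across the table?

1.9

From (10.8, 4.2) to (9.0, 3.6), the cyan cone covered √(1.8² + 0.6²) ≈ 1.9 units.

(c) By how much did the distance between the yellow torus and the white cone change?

+1.4

Before: roughly 3.0 units apart; after: 4.4. That's 1.4 units further apart.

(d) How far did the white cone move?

1.8

The white cone was near (6.9, 2.9) before and (5.3, 2.0) after, so it travelled √(1.6² + 0.9²) ≈ 1.8 units.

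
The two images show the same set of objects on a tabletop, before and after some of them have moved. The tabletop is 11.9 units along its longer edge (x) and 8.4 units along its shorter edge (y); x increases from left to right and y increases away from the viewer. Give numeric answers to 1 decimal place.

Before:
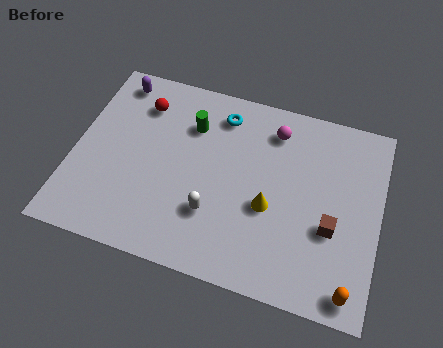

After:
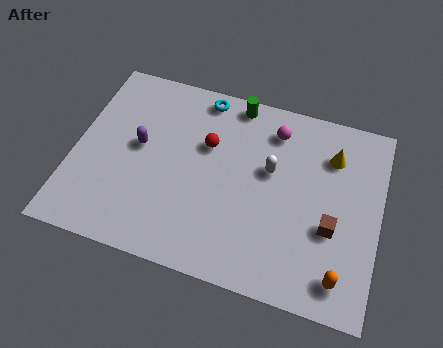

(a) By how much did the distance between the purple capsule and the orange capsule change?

-2.9

Before: roughly 11.6 units apart; after: 8.7. That's 2.9 units closer together.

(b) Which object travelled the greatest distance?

the yellow cone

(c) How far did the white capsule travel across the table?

3.2

The white capsule moved from about (5.6, 2.5) to (7.6, 5.0), a distance of √(2.0² + 2.5²) ≈ 3.2.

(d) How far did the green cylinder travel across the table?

2.2

From (4.4, 6.1) to (6.0, 7.6), the green cylinder covered √(1.6² + 1.5²) ≈ 2.2 units.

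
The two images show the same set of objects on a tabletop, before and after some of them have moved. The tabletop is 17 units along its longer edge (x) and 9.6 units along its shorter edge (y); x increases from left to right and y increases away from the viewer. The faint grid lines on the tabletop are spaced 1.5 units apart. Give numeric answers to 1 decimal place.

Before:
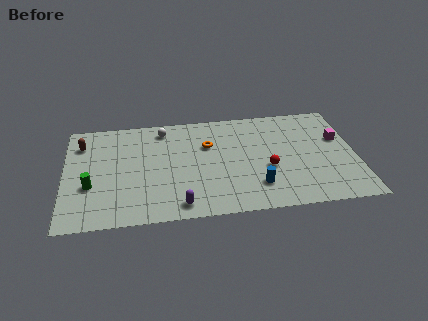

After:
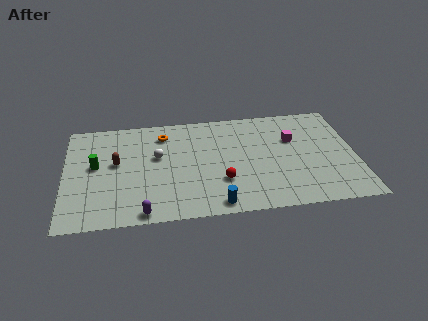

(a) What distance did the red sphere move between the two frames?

2.8

From (11.8, 3.8) to (9.1, 3.0), the red sphere covered √(2.7² + 0.8²) ≈ 2.8 units.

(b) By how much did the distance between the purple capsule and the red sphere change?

-0.7

They were about 5.8 units apart before and 5.1 after — 0.7 units closer together.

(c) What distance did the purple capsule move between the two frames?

2.1

The purple capsule moved from about (6.6, 1.2) to (4.5, 0.8), a distance of √(2.1² + 0.4²) ≈ 2.1.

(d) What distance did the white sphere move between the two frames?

2.5

The white sphere moved from about (5.8, 8.2) to (5.4, 5.7), a distance of √(0.4² + 2.5²) ≈ 2.5.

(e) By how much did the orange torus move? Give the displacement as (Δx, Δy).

(-2.6, 1.3)

The orange torus started near (8.4, 6.4) and ended near (5.8, 7.7).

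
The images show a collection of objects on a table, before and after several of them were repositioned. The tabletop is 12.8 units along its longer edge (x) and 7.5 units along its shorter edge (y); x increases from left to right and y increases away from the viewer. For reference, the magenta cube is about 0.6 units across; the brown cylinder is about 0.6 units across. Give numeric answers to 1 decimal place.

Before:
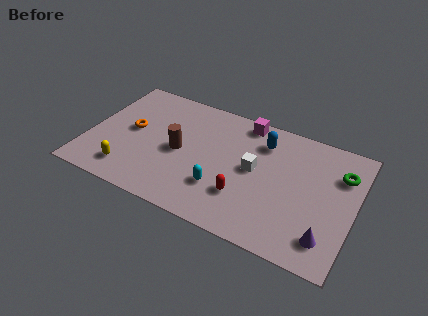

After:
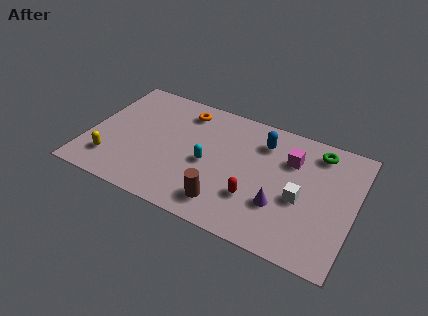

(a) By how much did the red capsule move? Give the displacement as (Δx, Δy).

(0.5, 0.1)

The red capsule started near (7.7, 2.2) and ended near (8.2, 2.3).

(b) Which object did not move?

the blue capsule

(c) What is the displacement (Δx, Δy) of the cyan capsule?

(-0.8, 1.2)

The cyan capsule started near (6.6, 2.2) and ended near (5.8, 3.4).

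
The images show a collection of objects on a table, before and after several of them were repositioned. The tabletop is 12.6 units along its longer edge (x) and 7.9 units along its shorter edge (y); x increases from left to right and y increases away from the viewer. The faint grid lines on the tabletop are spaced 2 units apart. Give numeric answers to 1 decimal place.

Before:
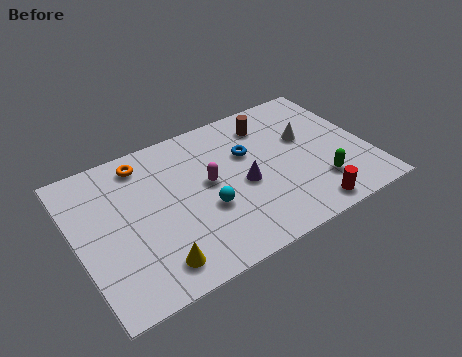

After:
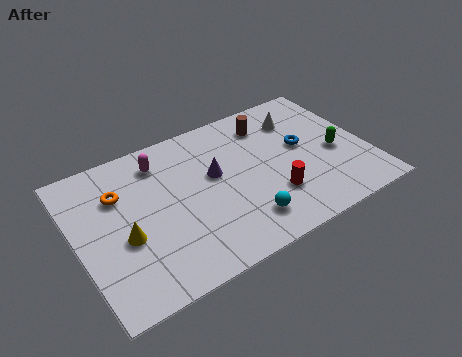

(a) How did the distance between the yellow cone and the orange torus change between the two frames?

-3.1

They were about 5.4 units apart before and 2.3 after — 3.1 units closer together.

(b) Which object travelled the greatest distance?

the magenta capsule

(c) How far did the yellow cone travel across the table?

2.1

The yellow cone was near (2.9, 1.3) before and (1.9, 3.2) after, so it travelled √(1.0² + 1.9²) ≈ 2.1 units.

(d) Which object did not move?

the brown cylinder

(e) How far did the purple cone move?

1.6

From (7.1, 3.5) to (6.0, 4.6), the purple cone covered √(1.1² + 1.1²) ≈ 1.6 units.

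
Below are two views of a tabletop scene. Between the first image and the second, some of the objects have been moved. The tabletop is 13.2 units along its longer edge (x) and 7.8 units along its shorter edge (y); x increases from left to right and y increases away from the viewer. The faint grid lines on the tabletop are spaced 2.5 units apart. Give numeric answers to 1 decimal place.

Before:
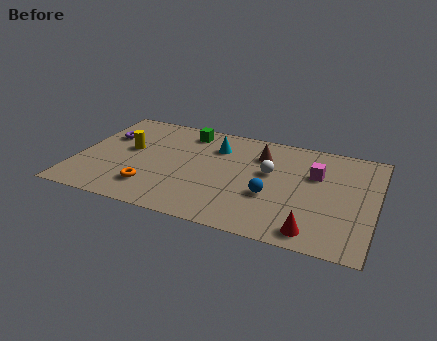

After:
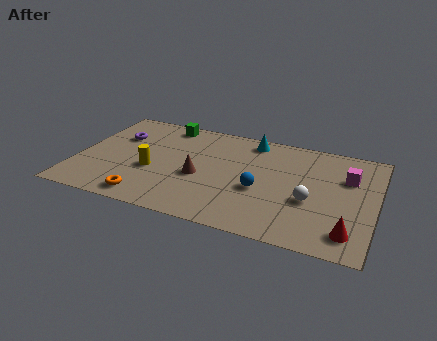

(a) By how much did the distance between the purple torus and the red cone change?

+0.8

The distance was about 10.5 in the first image and 11.3 in the second, so they moved 0.8 units further apart.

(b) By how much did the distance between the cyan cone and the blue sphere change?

-0.3

They were about 4.0 units apart before and 3.7 after — 0.3 units closer together.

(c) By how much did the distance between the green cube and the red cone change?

+1.9

The distance was about 8.3 in the first image and 10.2 in the second, so they moved 1.9 units further apart.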